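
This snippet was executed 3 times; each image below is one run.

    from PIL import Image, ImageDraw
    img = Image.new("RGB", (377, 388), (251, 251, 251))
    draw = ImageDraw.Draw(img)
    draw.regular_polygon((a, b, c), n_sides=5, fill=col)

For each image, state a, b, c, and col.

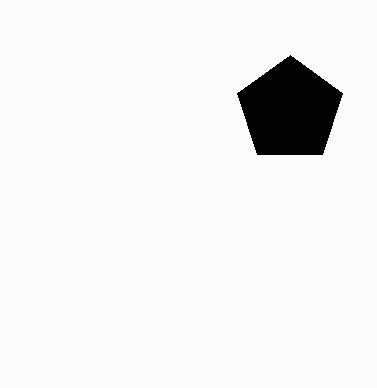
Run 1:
a = 290
b = 110
c = 55
col = 'black'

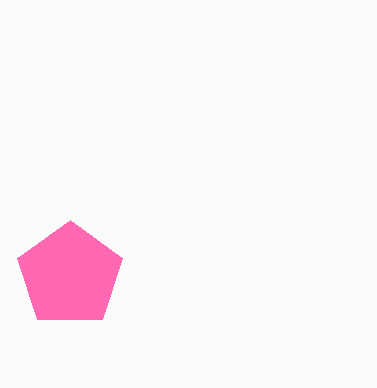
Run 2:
a = 70; b = 275; c = 55; col = 'hotpink'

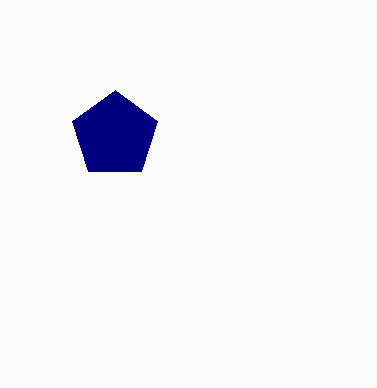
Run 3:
a = 115; b = 135; c = 45; col = 'navy'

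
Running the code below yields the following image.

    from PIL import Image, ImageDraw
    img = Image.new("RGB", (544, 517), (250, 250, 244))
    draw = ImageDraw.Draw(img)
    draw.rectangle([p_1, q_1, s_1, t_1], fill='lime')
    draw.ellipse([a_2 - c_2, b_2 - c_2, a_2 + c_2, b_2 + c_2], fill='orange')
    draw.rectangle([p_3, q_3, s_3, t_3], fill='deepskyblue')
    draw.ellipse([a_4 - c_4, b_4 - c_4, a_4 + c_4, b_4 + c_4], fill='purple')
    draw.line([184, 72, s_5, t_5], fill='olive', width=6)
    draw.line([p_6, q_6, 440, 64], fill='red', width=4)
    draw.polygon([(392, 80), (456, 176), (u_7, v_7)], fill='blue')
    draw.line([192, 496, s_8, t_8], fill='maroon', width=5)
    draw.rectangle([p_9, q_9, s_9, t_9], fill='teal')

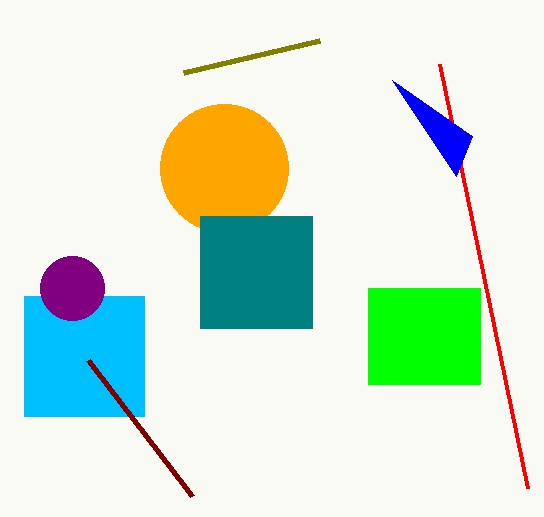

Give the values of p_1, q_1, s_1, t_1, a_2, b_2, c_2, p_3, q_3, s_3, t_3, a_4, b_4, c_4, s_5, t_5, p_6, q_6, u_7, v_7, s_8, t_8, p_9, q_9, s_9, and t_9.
p_1 = 368, q_1 = 288, s_1 = 480, t_1 = 384, a_2 = 224, b_2 = 168, c_2 = 64, p_3 = 24, q_3 = 296, s_3 = 144, t_3 = 416, a_4 = 72, b_4 = 288, c_4 = 32, s_5 = 320, t_5 = 40, p_6 = 528, q_6 = 488, u_7 = 472, v_7 = 136, s_8 = 88, t_8 = 360, p_9 = 200, q_9 = 216, s_9 = 312, t_9 = 328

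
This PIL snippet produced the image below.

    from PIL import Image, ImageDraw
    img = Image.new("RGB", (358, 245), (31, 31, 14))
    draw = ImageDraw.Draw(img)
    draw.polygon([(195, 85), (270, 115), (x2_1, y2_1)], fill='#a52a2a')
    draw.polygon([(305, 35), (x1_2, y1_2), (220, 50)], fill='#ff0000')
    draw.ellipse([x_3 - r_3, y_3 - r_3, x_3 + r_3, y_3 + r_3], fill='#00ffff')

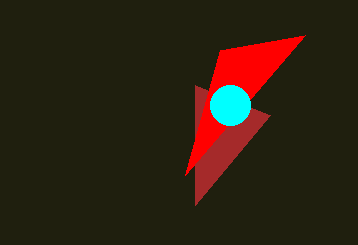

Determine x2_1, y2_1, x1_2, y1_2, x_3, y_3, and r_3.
x2_1 = 195; y2_1 = 205; x1_2 = 185; y1_2 = 175; x_3 = 230; y_3 = 105; r_3 = 20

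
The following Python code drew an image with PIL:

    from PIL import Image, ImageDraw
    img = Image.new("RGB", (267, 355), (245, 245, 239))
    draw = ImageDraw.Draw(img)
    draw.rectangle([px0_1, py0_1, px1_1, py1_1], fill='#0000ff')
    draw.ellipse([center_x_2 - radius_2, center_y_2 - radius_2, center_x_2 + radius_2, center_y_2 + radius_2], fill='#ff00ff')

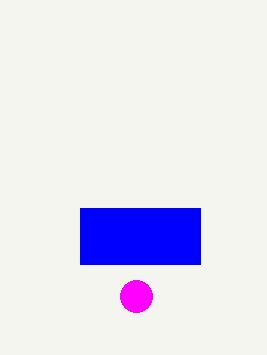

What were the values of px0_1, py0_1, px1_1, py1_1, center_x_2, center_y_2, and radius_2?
px0_1 = 80
py0_1 = 208
px1_1 = 200
py1_1 = 264
center_x_2 = 136
center_y_2 = 296
radius_2 = 16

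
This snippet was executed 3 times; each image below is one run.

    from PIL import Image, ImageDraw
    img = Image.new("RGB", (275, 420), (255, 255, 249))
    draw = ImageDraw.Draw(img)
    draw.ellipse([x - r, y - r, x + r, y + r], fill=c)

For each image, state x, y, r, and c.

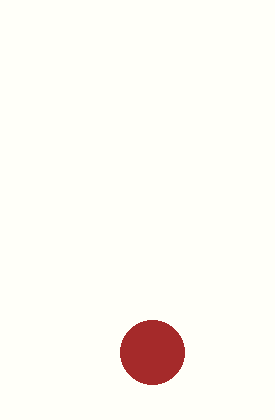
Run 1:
x = 152
y = 352
r = 32
c = 'brown'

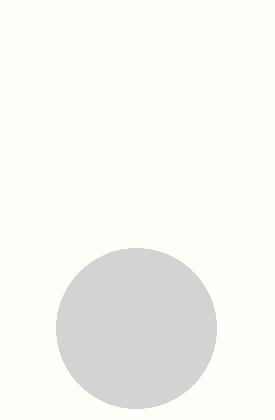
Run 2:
x = 136, y = 328, r = 80, c = 'lightgray'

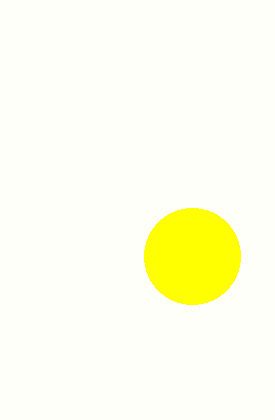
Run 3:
x = 192; y = 256; r = 48; c = 'yellow'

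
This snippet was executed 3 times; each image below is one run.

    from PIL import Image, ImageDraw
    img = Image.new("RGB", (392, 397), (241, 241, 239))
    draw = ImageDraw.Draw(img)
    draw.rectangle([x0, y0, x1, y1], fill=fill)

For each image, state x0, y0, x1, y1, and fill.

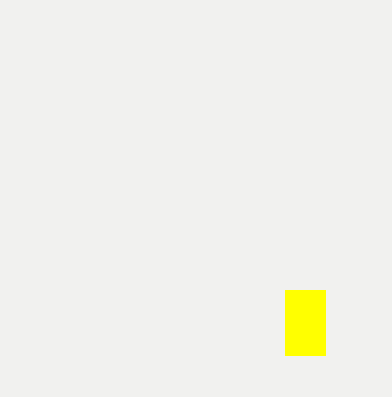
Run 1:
x0 = 285
y0 = 290
x1 = 325
y1 = 355
fill = 'yellow'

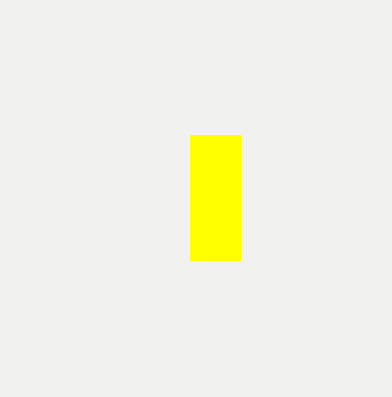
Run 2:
x0 = 190
y0 = 135
x1 = 240
y1 = 260
fill = 'yellow'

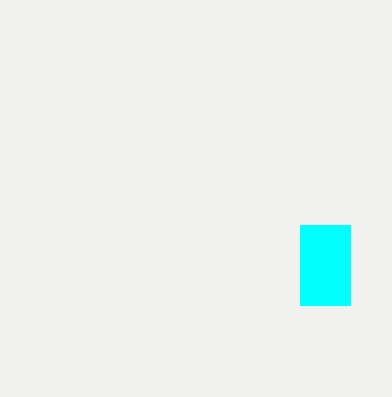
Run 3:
x0 = 300; y0 = 225; x1 = 350; y1 = 305; fill = 'cyan'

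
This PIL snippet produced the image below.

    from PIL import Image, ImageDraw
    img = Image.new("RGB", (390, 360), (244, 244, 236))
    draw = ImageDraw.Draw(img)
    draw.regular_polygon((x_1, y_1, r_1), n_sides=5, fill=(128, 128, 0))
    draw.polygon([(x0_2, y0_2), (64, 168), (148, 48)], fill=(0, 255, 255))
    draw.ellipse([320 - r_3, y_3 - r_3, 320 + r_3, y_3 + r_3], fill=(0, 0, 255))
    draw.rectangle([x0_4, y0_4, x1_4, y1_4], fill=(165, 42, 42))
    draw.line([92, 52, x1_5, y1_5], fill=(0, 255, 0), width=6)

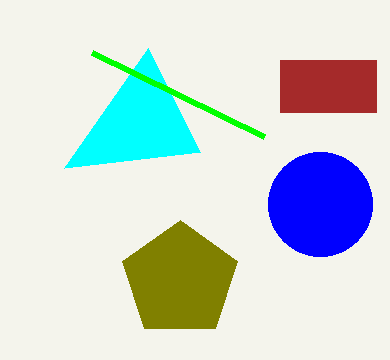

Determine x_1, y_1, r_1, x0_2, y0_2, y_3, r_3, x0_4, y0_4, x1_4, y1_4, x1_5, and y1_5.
x_1 = 180; y_1 = 280; r_1 = 60; x0_2 = 200; y0_2 = 152; y_3 = 204; r_3 = 52; x0_4 = 280; y0_4 = 60; x1_4 = 376; y1_4 = 112; x1_5 = 264; y1_5 = 136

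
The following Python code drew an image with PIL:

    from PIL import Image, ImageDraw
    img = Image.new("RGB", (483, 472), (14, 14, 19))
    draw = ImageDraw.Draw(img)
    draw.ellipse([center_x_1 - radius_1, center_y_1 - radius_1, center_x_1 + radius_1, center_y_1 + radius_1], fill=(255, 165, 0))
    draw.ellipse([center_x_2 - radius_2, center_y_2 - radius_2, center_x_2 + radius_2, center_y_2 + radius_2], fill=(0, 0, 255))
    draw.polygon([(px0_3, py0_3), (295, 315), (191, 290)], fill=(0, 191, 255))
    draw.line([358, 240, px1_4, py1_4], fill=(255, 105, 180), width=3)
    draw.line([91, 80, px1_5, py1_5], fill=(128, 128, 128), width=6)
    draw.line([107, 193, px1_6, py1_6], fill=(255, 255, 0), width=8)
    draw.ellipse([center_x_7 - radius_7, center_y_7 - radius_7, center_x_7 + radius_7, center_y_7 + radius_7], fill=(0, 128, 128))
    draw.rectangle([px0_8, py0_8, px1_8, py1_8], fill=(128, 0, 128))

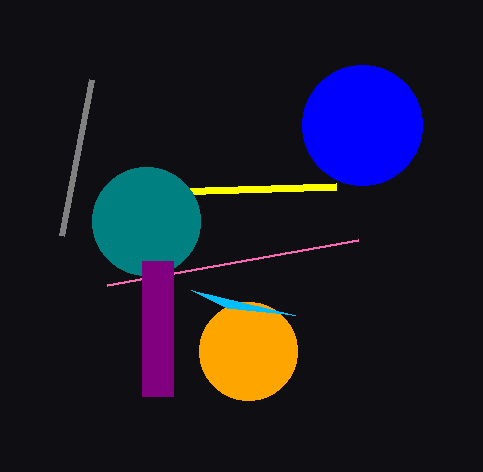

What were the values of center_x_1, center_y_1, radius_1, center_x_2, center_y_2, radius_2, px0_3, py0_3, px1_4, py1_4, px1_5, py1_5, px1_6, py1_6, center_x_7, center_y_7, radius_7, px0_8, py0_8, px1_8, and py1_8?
center_x_1 = 248
center_y_1 = 351
radius_1 = 49
center_x_2 = 362
center_y_2 = 125
radius_2 = 60
px0_3 = 227
py0_3 = 308
px1_4 = 107
py1_4 = 285
px1_5 = 61
py1_5 = 236
px1_6 = 336
py1_6 = 186
center_x_7 = 146
center_y_7 = 221
radius_7 = 54
px0_8 = 142
py0_8 = 261
px1_8 = 173
py1_8 = 396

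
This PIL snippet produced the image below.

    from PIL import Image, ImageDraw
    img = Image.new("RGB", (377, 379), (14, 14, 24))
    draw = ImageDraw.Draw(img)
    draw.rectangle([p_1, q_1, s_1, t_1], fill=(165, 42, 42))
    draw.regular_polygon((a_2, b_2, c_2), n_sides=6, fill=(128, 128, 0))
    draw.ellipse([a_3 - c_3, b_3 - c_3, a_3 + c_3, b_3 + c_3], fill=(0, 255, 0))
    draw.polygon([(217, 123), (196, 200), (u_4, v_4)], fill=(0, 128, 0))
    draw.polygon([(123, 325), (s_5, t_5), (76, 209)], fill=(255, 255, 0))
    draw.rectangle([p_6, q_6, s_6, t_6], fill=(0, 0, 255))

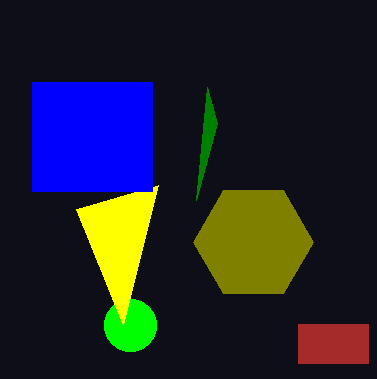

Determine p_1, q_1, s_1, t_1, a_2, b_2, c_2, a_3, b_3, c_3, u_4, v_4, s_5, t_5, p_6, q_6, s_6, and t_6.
p_1 = 298
q_1 = 324
s_1 = 368
t_1 = 363
a_2 = 253
b_2 = 242
c_2 = 60
a_3 = 130
b_3 = 325
c_3 = 26
u_4 = 207
v_4 = 87
s_5 = 158
t_5 = 185
p_6 = 32
q_6 = 82
s_6 = 152
t_6 = 191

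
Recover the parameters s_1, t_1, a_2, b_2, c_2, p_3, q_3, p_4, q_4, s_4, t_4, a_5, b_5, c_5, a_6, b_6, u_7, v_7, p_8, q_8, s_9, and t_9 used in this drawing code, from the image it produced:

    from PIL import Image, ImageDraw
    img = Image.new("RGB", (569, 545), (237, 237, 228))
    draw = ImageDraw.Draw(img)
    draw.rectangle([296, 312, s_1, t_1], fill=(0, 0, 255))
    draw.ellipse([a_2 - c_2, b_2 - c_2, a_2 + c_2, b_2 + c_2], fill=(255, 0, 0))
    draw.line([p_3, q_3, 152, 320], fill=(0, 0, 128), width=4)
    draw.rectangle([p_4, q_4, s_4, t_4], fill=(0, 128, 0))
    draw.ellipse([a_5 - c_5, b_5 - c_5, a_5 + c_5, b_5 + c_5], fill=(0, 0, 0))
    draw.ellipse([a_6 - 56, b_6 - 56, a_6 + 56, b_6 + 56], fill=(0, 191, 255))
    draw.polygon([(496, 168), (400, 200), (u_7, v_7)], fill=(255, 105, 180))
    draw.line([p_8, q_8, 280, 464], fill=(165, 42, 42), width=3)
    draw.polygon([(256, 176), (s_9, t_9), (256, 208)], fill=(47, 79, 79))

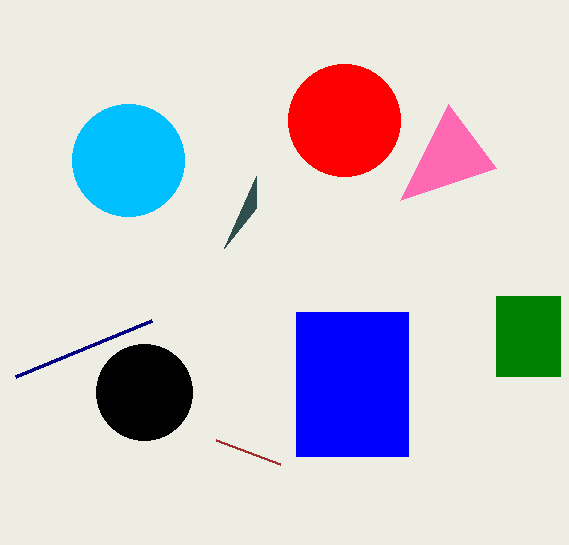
s_1 = 408
t_1 = 456
a_2 = 344
b_2 = 120
c_2 = 56
p_3 = 16
q_3 = 376
p_4 = 496
q_4 = 296
s_4 = 560
t_4 = 376
a_5 = 144
b_5 = 392
c_5 = 48
a_6 = 128
b_6 = 160
u_7 = 448
v_7 = 104
p_8 = 216
q_8 = 440
s_9 = 224
t_9 = 248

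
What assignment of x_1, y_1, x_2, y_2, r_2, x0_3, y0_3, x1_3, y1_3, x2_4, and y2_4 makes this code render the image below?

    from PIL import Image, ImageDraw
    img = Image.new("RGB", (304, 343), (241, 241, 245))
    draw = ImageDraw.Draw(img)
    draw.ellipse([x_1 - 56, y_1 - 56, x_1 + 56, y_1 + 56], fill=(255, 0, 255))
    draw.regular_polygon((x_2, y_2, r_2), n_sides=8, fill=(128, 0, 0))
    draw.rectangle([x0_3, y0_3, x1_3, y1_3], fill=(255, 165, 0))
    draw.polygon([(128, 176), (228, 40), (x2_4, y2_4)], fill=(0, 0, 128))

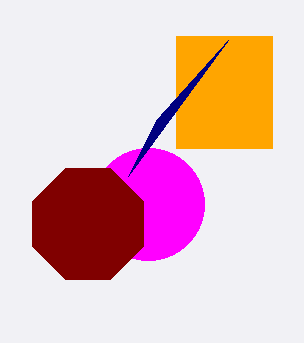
x_1 = 148; y_1 = 204; x_2 = 88; y_2 = 224; r_2 = 60; x0_3 = 176; y0_3 = 36; x1_3 = 272; y1_3 = 148; x2_4 = 156; y2_4 = 120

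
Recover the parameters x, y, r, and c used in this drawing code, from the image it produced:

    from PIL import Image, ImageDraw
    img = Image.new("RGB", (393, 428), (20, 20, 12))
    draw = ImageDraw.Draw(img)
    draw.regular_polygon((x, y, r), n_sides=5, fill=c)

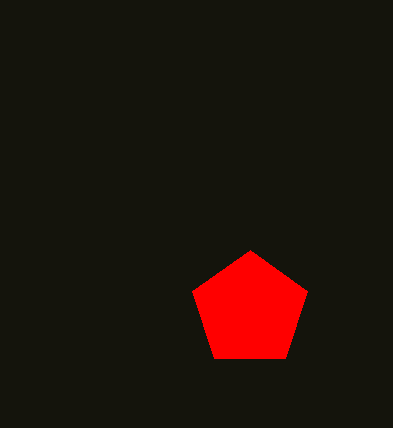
x = 250, y = 310, r = 60, c = 'red'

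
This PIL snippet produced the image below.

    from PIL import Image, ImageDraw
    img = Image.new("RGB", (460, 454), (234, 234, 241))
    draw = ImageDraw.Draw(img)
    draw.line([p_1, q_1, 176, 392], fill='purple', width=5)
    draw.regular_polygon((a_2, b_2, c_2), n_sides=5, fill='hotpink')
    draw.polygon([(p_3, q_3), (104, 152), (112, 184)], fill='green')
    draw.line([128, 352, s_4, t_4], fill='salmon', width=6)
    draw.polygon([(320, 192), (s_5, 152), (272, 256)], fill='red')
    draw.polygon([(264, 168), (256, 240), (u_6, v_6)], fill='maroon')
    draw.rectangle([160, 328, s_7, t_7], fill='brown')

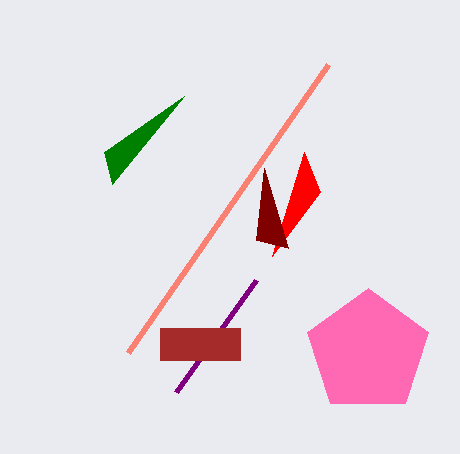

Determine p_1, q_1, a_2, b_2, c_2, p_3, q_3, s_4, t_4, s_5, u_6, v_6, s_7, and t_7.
p_1 = 256; q_1 = 280; a_2 = 368; b_2 = 352; c_2 = 64; p_3 = 184; q_3 = 96; s_4 = 328; t_4 = 64; s_5 = 304; u_6 = 288; v_6 = 248; s_7 = 240; t_7 = 360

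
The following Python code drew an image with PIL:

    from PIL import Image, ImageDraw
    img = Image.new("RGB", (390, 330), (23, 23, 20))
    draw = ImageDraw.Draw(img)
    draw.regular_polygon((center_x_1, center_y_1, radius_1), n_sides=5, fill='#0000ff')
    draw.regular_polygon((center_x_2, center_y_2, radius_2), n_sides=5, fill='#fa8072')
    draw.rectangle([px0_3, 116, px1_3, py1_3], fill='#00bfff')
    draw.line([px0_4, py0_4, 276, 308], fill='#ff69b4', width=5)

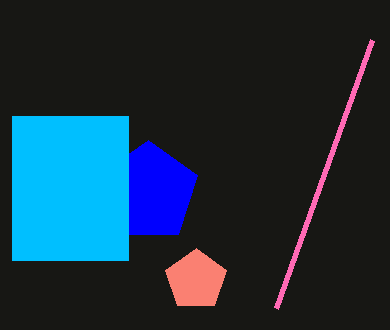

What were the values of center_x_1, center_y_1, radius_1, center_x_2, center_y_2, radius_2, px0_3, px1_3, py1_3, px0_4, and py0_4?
center_x_1 = 148, center_y_1 = 192, radius_1 = 52, center_x_2 = 196, center_y_2 = 280, radius_2 = 32, px0_3 = 12, px1_3 = 128, py1_3 = 260, px0_4 = 372, py0_4 = 40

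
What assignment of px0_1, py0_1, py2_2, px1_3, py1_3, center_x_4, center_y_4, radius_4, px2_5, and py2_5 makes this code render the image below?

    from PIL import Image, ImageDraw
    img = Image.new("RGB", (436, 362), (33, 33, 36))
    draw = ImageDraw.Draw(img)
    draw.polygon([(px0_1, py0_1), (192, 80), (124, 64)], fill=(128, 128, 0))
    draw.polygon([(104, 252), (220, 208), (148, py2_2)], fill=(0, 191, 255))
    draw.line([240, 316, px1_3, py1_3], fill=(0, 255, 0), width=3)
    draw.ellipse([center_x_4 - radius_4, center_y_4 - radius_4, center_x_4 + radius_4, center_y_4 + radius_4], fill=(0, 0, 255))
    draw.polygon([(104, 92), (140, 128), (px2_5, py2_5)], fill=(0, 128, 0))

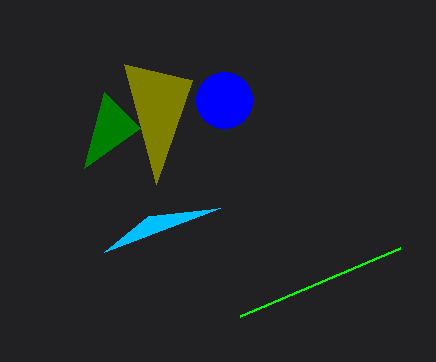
px0_1 = 156, py0_1 = 184, py2_2 = 216, px1_3 = 400, py1_3 = 248, center_x_4 = 224, center_y_4 = 100, radius_4 = 28, px2_5 = 84, py2_5 = 168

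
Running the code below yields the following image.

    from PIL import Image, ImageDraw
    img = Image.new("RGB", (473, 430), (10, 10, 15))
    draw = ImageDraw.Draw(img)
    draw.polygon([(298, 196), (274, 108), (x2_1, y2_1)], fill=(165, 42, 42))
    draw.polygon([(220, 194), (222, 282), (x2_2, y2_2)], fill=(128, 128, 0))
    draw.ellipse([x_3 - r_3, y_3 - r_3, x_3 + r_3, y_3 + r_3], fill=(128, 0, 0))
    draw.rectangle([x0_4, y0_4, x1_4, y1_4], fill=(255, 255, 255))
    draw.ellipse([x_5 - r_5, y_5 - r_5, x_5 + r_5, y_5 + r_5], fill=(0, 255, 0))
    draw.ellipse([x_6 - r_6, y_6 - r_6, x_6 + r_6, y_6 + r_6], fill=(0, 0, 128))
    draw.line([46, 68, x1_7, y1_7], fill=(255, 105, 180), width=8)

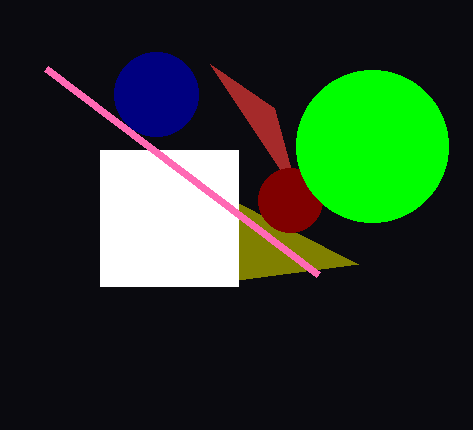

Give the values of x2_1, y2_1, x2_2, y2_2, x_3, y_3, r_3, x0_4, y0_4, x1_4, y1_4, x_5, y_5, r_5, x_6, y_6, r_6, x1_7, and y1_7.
x2_1 = 210, y2_1 = 64, x2_2 = 358, y2_2 = 264, x_3 = 290, y_3 = 200, r_3 = 32, x0_4 = 100, y0_4 = 150, x1_4 = 238, y1_4 = 286, x_5 = 372, y_5 = 146, r_5 = 76, x_6 = 156, y_6 = 94, r_6 = 42, x1_7 = 318, y1_7 = 274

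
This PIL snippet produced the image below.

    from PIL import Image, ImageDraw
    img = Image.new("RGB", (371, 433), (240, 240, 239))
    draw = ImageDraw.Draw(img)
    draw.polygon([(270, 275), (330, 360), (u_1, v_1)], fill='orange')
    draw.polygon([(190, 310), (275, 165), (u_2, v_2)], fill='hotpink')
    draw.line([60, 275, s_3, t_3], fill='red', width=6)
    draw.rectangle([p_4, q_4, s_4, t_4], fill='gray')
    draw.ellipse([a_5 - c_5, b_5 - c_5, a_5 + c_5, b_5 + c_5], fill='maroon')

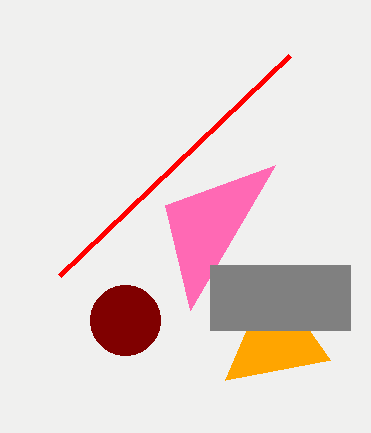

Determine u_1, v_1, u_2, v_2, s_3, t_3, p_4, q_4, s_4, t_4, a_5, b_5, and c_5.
u_1 = 225, v_1 = 380, u_2 = 165, v_2 = 205, s_3 = 290, t_3 = 55, p_4 = 210, q_4 = 265, s_4 = 350, t_4 = 330, a_5 = 125, b_5 = 320, c_5 = 35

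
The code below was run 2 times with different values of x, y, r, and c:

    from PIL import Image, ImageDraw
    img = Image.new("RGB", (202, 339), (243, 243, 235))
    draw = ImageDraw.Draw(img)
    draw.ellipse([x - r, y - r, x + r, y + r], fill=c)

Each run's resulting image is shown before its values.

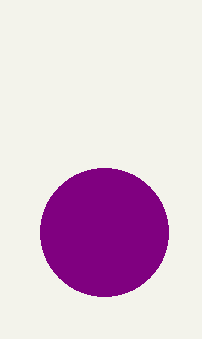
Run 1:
x = 104
y = 232
r = 64
c = 'purple'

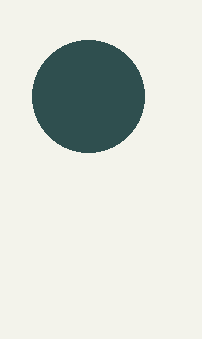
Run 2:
x = 88; y = 96; r = 56; c = 'darkslategray'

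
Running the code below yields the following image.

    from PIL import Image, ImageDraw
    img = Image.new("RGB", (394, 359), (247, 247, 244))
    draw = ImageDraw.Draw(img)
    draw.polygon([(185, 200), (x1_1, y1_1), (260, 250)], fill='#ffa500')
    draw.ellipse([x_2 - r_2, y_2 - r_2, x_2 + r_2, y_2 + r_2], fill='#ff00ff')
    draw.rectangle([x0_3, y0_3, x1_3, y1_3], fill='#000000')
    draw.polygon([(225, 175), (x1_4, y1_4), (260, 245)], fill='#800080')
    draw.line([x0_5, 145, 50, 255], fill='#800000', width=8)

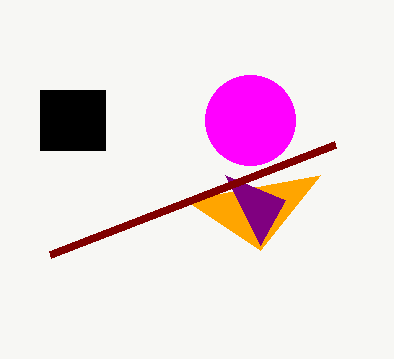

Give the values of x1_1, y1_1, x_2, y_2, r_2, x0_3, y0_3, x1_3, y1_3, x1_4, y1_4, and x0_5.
x1_1 = 320; y1_1 = 175; x_2 = 250; y_2 = 120; r_2 = 45; x0_3 = 40; y0_3 = 90; x1_3 = 105; y1_3 = 150; x1_4 = 285; y1_4 = 200; x0_5 = 335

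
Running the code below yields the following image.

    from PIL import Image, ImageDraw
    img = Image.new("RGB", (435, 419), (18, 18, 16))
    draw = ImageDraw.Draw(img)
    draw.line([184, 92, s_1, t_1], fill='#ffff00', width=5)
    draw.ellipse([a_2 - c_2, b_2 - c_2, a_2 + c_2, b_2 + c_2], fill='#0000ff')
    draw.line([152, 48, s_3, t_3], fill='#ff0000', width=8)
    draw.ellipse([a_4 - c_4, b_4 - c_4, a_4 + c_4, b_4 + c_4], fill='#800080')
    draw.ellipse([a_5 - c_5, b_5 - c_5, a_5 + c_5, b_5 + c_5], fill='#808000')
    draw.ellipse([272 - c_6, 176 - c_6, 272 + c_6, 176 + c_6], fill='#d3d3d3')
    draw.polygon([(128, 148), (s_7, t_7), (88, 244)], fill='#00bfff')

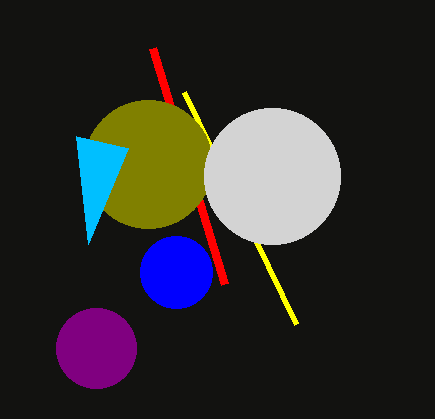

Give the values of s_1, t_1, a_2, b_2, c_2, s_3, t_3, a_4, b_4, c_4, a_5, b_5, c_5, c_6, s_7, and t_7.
s_1 = 296
t_1 = 324
a_2 = 176
b_2 = 272
c_2 = 36
s_3 = 224
t_3 = 284
a_4 = 96
b_4 = 348
c_4 = 40
a_5 = 148
b_5 = 164
c_5 = 64
c_6 = 68
s_7 = 76
t_7 = 136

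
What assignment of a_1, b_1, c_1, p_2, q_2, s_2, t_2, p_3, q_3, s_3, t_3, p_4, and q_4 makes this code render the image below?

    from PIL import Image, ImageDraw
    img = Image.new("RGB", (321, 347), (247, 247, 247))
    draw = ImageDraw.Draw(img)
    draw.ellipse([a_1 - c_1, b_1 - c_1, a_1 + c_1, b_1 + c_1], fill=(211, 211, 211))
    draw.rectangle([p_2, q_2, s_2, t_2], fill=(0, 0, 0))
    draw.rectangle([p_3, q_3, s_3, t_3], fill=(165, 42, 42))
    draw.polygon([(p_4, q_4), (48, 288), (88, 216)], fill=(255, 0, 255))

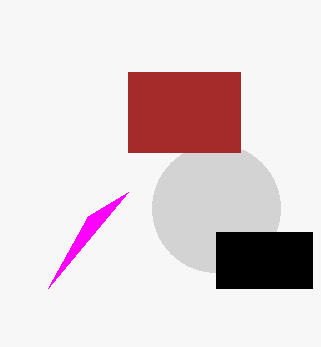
a_1 = 216; b_1 = 208; c_1 = 64; p_2 = 216; q_2 = 232; s_2 = 312; t_2 = 288; p_3 = 128; q_3 = 72; s_3 = 240; t_3 = 152; p_4 = 128; q_4 = 192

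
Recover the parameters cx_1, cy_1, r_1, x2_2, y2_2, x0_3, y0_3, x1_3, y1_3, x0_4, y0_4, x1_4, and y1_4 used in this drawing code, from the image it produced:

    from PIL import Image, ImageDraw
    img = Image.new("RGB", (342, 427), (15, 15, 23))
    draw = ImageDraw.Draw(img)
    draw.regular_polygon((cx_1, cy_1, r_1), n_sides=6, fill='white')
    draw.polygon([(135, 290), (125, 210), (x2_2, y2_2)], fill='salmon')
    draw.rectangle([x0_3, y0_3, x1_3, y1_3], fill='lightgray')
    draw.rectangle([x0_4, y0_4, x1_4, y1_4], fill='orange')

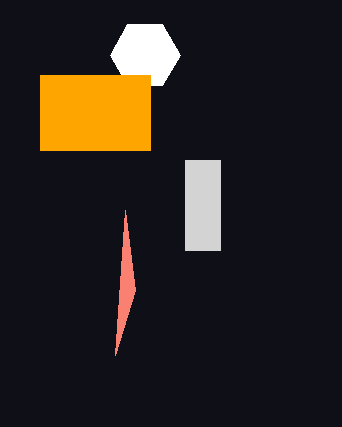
cx_1 = 145, cy_1 = 55, r_1 = 35, x2_2 = 115, y2_2 = 355, x0_3 = 185, y0_3 = 160, x1_3 = 220, y1_3 = 250, x0_4 = 40, y0_4 = 75, x1_4 = 150, y1_4 = 150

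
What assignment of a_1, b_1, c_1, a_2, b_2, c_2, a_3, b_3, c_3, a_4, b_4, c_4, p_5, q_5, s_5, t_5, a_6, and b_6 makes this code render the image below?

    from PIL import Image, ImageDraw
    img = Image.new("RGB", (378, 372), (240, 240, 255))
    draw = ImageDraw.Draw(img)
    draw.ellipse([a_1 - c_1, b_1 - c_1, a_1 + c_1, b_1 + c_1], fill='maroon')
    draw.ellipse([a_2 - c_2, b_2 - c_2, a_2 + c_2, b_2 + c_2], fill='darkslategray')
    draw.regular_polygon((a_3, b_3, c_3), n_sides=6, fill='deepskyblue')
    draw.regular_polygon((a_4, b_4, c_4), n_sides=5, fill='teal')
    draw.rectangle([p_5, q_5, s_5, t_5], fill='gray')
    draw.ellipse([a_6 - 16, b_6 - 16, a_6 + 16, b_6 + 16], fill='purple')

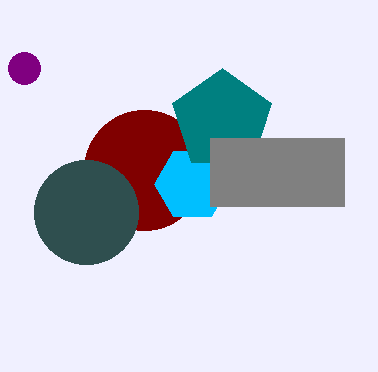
a_1 = 144; b_1 = 170; c_1 = 60; a_2 = 86; b_2 = 212; c_2 = 52; a_3 = 192; b_3 = 184; c_3 = 38; a_4 = 222; b_4 = 120; c_4 = 52; p_5 = 210; q_5 = 138; s_5 = 344; t_5 = 206; a_6 = 24; b_6 = 68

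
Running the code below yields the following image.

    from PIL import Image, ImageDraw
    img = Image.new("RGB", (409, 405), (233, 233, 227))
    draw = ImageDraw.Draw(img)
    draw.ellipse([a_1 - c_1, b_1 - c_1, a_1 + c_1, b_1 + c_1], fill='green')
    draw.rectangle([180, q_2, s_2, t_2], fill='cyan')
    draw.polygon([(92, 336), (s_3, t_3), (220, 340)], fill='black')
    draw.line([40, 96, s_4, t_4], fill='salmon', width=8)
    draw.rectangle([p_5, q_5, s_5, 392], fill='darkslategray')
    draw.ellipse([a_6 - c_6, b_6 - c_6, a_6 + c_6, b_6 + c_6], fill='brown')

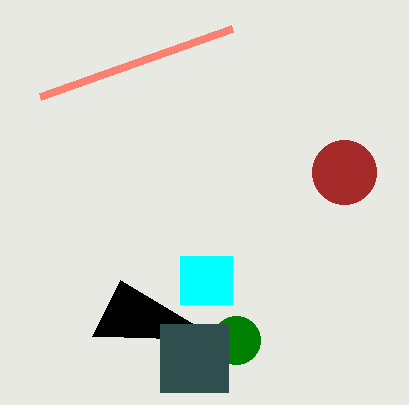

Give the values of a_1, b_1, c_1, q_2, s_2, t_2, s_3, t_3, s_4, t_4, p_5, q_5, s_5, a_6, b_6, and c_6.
a_1 = 236
b_1 = 340
c_1 = 24
q_2 = 256
s_2 = 232
t_2 = 304
s_3 = 120
t_3 = 280
s_4 = 232
t_4 = 28
p_5 = 160
q_5 = 324
s_5 = 228
a_6 = 344
b_6 = 172
c_6 = 32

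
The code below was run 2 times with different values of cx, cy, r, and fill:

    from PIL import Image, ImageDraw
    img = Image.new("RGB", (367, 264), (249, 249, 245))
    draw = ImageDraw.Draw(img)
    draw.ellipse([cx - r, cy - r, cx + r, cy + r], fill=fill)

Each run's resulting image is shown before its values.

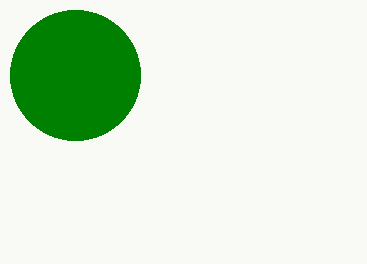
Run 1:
cx = 75; cy = 75; r = 65; fill = 'green'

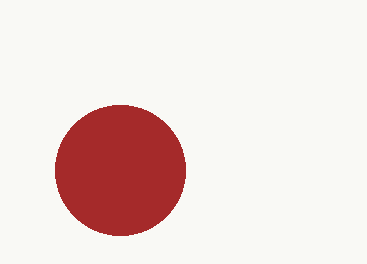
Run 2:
cx = 120
cy = 170
r = 65
fill = 'brown'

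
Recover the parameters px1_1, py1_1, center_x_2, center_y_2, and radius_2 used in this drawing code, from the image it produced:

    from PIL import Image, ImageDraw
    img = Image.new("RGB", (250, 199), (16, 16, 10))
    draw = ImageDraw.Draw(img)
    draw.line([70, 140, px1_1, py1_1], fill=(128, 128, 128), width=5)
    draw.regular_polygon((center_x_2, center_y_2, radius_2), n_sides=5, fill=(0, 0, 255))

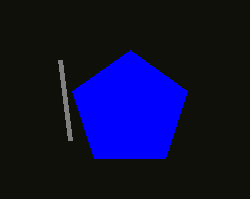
px1_1 = 60
py1_1 = 60
center_x_2 = 130
center_y_2 = 110
radius_2 = 60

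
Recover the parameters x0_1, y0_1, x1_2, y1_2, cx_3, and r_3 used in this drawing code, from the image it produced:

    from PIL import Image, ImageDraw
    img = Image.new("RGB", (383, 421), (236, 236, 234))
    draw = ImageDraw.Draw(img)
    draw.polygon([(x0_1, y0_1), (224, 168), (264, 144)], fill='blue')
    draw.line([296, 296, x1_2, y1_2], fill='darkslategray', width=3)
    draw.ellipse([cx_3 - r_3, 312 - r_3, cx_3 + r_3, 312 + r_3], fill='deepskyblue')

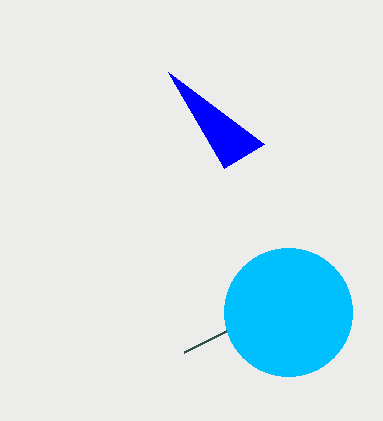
x0_1 = 168, y0_1 = 72, x1_2 = 184, y1_2 = 352, cx_3 = 288, r_3 = 64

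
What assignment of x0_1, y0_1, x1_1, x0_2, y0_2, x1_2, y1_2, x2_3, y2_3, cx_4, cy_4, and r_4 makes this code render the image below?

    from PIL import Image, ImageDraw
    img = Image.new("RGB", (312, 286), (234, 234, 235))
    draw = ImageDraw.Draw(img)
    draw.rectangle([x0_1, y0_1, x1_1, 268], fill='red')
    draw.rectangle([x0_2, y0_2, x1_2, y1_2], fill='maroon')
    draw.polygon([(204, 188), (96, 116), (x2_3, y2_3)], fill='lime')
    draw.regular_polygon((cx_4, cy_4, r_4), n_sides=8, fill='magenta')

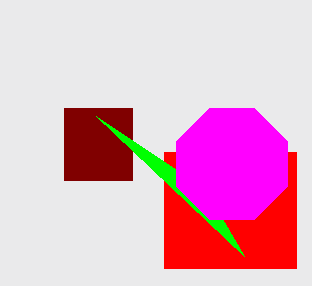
x0_1 = 164, y0_1 = 152, x1_1 = 296, x0_2 = 64, y0_2 = 108, x1_2 = 132, y1_2 = 180, x2_3 = 244, y2_3 = 256, cx_4 = 232, cy_4 = 164, r_4 = 60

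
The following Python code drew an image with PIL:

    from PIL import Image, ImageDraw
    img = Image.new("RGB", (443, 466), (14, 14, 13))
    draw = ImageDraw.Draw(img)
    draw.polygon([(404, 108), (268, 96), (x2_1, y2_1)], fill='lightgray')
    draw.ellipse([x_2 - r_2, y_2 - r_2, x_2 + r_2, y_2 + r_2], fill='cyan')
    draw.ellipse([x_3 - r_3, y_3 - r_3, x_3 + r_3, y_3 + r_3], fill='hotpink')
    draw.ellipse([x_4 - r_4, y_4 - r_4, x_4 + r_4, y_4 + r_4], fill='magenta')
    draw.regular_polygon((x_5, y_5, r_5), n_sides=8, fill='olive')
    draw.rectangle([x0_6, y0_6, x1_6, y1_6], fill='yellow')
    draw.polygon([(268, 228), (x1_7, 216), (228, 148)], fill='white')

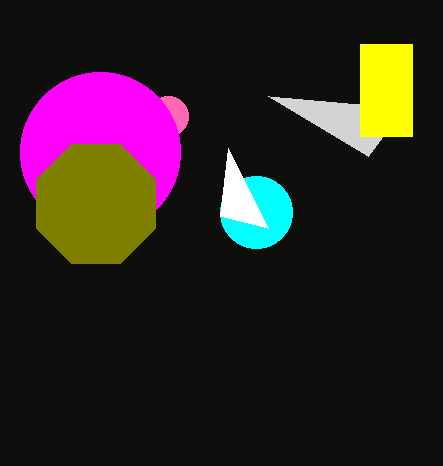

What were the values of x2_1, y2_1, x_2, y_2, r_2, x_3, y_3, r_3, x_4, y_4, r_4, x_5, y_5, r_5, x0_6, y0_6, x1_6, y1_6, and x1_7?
x2_1 = 368
y2_1 = 156
x_2 = 256
y_2 = 212
r_2 = 36
x_3 = 168
y_3 = 116
r_3 = 20
x_4 = 100
y_4 = 152
r_4 = 80
x_5 = 96
y_5 = 204
r_5 = 64
x0_6 = 360
y0_6 = 44
x1_6 = 412
y1_6 = 136
x1_7 = 220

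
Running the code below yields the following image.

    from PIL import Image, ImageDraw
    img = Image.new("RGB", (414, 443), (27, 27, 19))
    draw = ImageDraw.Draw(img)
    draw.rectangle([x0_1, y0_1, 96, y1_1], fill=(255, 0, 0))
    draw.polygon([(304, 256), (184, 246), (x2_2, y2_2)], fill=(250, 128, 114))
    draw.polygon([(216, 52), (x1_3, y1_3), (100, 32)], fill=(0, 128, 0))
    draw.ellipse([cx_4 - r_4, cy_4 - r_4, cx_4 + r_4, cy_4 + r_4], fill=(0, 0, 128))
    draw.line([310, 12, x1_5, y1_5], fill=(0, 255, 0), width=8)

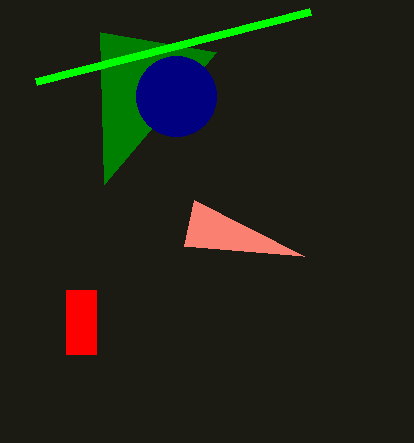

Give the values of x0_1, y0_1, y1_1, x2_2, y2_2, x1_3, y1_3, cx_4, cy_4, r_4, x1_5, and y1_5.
x0_1 = 66
y0_1 = 290
y1_1 = 354
x2_2 = 194
y2_2 = 200
x1_3 = 104
y1_3 = 184
cx_4 = 176
cy_4 = 96
r_4 = 40
x1_5 = 36
y1_5 = 82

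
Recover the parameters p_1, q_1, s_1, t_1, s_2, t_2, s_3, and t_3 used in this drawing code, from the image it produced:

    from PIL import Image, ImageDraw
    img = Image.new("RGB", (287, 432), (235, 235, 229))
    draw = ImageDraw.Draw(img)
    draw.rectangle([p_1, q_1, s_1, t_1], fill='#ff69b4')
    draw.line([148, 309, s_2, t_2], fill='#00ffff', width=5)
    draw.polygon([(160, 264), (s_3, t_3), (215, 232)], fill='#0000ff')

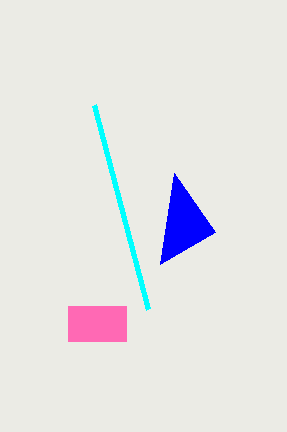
p_1 = 68
q_1 = 306
s_1 = 126
t_1 = 341
s_2 = 94
t_2 = 105
s_3 = 174
t_3 = 173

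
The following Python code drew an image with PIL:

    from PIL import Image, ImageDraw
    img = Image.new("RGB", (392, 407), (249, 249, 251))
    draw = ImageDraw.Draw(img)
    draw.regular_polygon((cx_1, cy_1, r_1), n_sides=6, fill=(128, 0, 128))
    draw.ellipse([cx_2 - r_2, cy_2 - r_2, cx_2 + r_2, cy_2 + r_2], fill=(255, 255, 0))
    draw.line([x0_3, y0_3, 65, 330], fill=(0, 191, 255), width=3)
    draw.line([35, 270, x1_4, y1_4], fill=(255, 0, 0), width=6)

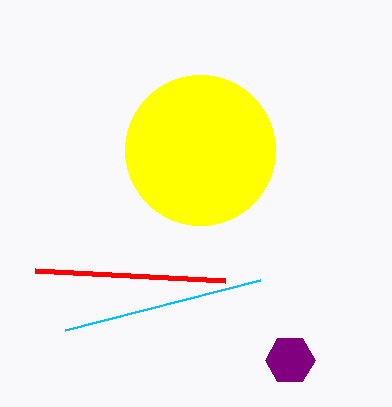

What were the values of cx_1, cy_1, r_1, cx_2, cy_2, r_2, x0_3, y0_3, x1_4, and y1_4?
cx_1 = 290
cy_1 = 360
r_1 = 25
cx_2 = 200
cy_2 = 150
r_2 = 75
x0_3 = 260
y0_3 = 280
x1_4 = 225
y1_4 = 280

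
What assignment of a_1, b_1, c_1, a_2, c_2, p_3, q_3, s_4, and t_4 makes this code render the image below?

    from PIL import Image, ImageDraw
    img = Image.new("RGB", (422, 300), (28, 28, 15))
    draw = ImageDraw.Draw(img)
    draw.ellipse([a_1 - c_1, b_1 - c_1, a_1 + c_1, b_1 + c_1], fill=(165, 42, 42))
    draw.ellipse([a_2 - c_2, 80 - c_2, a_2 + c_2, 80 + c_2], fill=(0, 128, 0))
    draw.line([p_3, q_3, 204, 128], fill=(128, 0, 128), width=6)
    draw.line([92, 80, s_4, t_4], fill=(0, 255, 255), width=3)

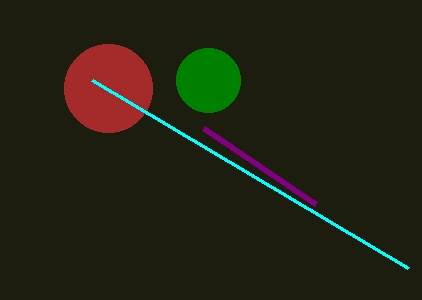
a_1 = 108
b_1 = 88
c_1 = 44
a_2 = 208
c_2 = 32
p_3 = 316
q_3 = 204
s_4 = 408
t_4 = 268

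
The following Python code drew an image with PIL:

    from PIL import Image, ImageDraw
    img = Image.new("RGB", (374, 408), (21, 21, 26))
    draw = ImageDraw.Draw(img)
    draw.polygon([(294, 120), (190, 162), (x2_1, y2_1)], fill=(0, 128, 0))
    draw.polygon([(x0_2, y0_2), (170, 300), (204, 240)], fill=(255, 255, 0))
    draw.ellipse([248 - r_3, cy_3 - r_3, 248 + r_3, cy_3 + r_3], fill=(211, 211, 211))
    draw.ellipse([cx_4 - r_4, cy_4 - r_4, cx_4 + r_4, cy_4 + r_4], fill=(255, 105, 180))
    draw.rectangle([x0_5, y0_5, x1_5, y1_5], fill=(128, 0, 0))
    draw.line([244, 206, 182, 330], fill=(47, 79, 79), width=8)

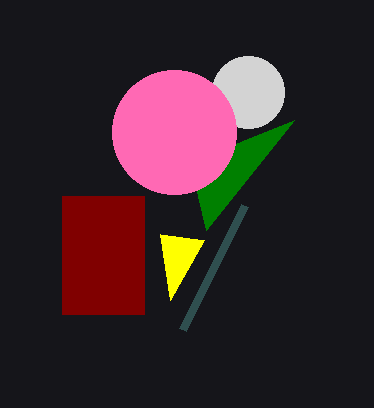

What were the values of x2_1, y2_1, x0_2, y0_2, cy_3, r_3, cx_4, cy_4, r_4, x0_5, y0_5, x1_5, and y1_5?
x2_1 = 206, y2_1 = 230, x0_2 = 160, y0_2 = 234, cy_3 = 92, r_3 = 36, cx_4 = 174, cy_4 = 132, r_4 = 62, x0_5 = 62, y0_5 = 196, x1_5 = 144, y1_5 = 314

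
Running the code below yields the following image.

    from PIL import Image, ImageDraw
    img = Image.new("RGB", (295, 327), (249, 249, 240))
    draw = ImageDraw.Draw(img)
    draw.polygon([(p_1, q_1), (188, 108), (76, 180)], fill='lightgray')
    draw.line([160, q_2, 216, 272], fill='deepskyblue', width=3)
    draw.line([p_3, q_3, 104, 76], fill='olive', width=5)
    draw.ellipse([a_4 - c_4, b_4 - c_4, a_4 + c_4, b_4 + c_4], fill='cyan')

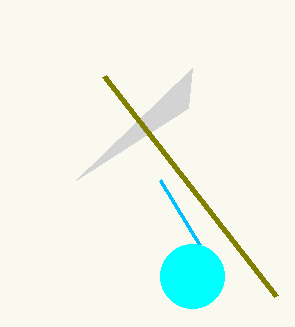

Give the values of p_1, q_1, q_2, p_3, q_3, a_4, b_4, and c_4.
p_1 = 192, q_1 = 68, q_2 = 180, p_3 = 276, q_3 = 296, a_4 = 192, b_4 = 276, c_4 = 32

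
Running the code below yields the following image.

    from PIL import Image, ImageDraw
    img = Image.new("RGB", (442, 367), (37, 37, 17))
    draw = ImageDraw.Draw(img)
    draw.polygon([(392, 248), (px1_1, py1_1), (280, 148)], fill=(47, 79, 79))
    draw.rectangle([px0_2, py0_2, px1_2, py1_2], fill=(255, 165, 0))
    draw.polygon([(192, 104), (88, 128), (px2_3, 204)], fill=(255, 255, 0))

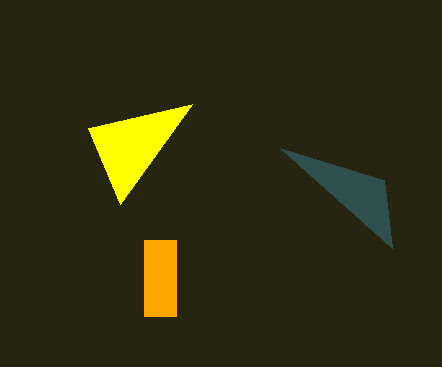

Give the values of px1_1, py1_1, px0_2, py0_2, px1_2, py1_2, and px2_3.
px1_1 = 384
py1_1 = 180
px0_2 = 144
py0_2 = 240
px1_2 = 176
py1_2 = 316
px2_3 = 120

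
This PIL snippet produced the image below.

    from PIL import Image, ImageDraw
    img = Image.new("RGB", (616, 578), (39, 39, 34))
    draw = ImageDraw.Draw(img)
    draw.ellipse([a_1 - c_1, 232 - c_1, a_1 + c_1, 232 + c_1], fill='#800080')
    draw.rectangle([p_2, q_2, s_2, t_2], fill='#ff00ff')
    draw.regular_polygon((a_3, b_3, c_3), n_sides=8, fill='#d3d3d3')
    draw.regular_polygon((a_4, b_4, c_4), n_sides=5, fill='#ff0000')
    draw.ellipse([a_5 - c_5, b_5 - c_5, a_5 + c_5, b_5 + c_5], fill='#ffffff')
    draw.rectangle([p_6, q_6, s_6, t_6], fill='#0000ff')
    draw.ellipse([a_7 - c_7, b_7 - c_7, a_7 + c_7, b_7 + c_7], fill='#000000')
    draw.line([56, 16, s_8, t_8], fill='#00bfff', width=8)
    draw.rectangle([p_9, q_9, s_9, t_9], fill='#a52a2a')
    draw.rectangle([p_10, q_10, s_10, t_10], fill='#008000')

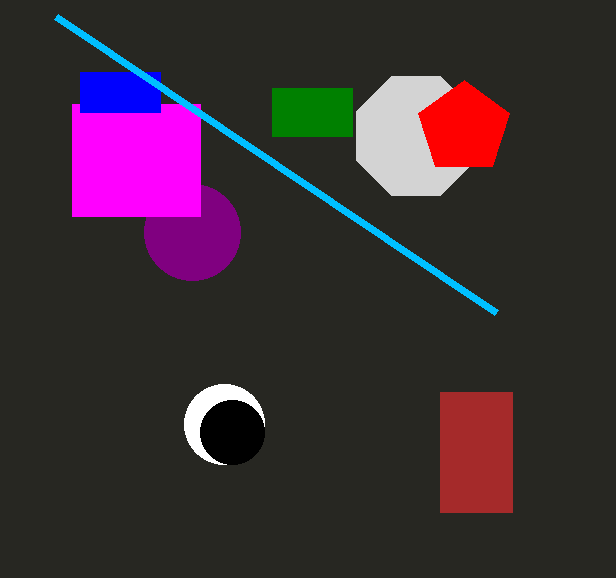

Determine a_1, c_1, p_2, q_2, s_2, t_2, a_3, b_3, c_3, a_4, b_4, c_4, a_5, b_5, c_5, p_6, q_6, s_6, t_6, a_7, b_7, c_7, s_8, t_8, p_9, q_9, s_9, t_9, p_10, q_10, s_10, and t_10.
a_1 = 192; c_1 = 48; p_2 = 72; q_2 = 104; s_2 = 200; t_2 = 216; a_3 = 416; b_3 = 136; c_3 = 64; a_4 = 464; b_4 = 128; c_4 = 48; a_5 = 224; b_5 = 424; c_5 = 40; p_6 = 80; q_6 = 72; s_6 = 160; t_6 = 112; a_7 = 232; b_7 = 432; c_7 = 32; s_8 = 496; t_8 = 312; p_9 = 440; q_9 = 392; s_9 = 512; t_9 = 512; p_10 = 272; q_10 = 88; s_10 = 352; t_10 = 136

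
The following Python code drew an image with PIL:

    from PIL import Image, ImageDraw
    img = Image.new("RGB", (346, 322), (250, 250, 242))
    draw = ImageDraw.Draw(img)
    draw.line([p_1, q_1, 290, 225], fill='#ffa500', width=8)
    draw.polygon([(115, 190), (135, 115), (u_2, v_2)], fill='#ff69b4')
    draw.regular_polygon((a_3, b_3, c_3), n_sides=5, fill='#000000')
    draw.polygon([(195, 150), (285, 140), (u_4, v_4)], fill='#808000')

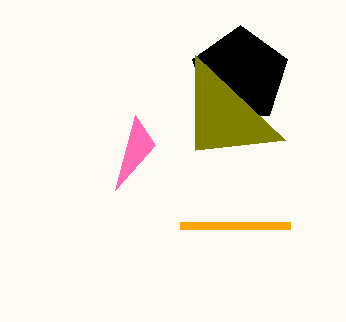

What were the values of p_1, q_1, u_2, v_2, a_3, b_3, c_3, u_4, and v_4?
p_1 = 180
q_1 = 225
u_2 = 155
v_2 = 145
a_3 = 240
b_3 = 75
c_3 = 50
u_4 = 195
v_4 = 55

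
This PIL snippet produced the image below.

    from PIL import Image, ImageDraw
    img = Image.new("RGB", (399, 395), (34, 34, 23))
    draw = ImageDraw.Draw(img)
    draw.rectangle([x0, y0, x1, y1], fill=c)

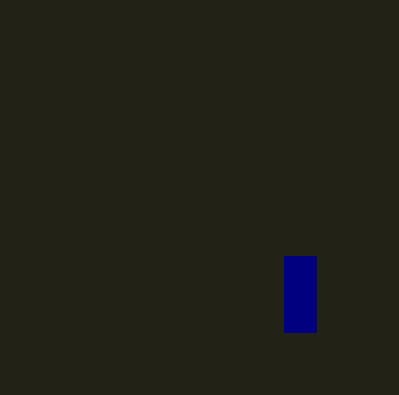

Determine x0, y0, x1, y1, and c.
x0 = 284; y0 = 256; x1 = 316; y1 = 332; c = 'navy'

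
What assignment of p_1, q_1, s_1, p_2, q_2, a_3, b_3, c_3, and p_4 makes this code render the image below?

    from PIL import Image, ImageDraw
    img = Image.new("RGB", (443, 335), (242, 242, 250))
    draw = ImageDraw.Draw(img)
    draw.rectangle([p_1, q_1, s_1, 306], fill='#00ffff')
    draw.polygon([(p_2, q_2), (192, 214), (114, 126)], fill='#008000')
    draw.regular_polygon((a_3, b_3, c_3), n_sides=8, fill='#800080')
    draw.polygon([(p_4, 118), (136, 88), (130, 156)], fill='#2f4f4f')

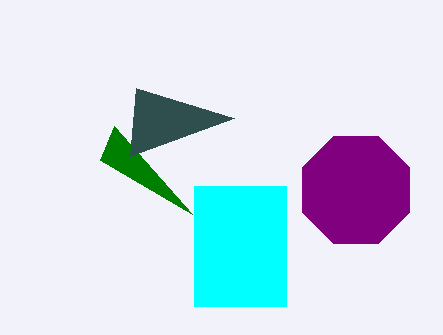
p_1 = 194
q_1 = 186
s_1 = 286
p_2 = 100
q_2 = 160
a_3 = 356
b_3 = 190
c_3 = 58
p_4 = 234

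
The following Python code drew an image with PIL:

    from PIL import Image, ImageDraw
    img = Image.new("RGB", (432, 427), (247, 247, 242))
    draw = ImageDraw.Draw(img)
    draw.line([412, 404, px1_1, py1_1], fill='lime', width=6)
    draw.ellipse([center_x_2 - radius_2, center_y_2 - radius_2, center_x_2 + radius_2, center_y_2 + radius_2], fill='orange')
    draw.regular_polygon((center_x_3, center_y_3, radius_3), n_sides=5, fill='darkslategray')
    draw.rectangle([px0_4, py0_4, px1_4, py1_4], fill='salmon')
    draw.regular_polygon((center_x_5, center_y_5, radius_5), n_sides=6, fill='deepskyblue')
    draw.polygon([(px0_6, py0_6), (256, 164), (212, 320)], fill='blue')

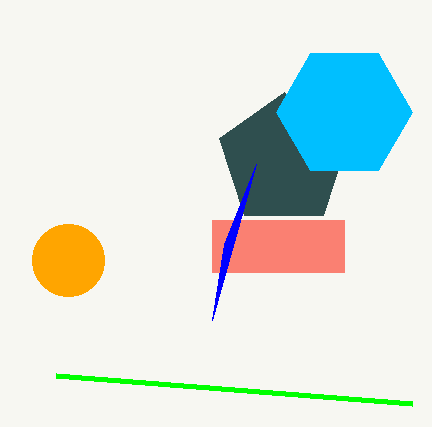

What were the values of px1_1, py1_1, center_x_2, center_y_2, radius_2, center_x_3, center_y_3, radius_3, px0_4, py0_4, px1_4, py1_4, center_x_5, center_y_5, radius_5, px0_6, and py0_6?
px1_1 = 56; py1_1 = 376; center_x_2 = 68; center_y_2 = 260; radius_2 = 36; center_x_3 = 284; center_y_3 = 160; radius_3 = 68; px0_4 = 212; py0_4 = 220; px1_4 = 344; py1_4 = 272; center_x_5 = 344; center_y_5 = 112; radius_5 = 68; px0_6 = 224; py0_6 = 244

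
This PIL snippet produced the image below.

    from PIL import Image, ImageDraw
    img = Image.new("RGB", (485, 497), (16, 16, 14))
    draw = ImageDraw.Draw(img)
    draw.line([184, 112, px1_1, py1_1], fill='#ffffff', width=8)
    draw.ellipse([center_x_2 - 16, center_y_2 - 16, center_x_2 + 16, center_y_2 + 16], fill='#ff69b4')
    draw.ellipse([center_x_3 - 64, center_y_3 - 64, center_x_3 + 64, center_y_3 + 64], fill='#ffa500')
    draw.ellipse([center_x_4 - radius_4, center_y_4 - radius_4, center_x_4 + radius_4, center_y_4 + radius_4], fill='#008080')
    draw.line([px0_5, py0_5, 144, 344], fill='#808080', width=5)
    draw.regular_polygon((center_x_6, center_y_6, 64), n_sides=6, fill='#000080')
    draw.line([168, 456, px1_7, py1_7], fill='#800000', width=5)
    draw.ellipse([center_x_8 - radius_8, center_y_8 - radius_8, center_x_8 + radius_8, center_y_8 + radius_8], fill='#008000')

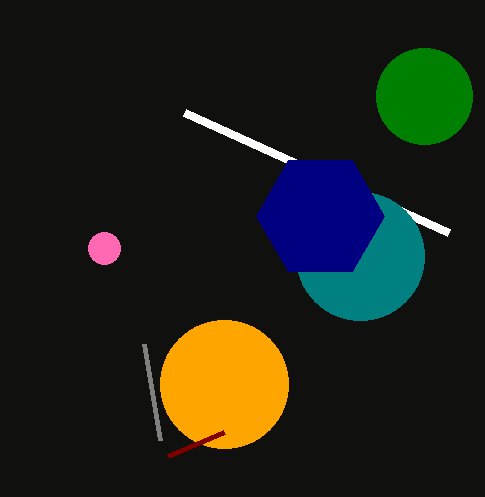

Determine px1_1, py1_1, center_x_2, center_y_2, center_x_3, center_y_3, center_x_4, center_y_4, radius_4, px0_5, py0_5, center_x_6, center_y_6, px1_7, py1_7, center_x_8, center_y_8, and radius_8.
px1_1 = 448
py1_1 = 232
center_x_2 = 104
center_y_2 = 248
center_x_3 = 224
center_y_3 = 384
center_x_4 = 360
center_y_4 = 256
radius_4 = 64
px0_5 = 160
py0_5 = 440
center_x_6 = 320
center_y_6 = 216
px1_7 = 224
py1_7 = 432
center_x_8 = 424
center_y_8 = 96
radius_8 = 48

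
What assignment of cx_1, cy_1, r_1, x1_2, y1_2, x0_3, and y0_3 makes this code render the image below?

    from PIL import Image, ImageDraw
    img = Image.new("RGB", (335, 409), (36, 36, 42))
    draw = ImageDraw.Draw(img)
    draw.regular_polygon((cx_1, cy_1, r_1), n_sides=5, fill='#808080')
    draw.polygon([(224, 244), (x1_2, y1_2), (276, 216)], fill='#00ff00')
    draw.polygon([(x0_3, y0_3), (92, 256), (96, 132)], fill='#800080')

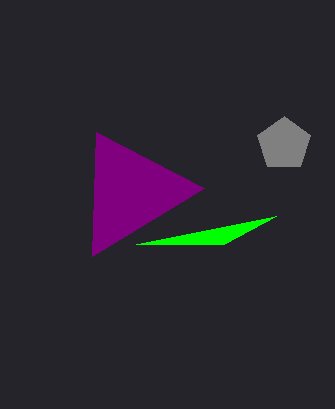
cx_1 = 284, cy_1 = 144, r_1 = 28, x1_2 = 136, y1_2 = 244, x0_3 = 204, y0_3 = 188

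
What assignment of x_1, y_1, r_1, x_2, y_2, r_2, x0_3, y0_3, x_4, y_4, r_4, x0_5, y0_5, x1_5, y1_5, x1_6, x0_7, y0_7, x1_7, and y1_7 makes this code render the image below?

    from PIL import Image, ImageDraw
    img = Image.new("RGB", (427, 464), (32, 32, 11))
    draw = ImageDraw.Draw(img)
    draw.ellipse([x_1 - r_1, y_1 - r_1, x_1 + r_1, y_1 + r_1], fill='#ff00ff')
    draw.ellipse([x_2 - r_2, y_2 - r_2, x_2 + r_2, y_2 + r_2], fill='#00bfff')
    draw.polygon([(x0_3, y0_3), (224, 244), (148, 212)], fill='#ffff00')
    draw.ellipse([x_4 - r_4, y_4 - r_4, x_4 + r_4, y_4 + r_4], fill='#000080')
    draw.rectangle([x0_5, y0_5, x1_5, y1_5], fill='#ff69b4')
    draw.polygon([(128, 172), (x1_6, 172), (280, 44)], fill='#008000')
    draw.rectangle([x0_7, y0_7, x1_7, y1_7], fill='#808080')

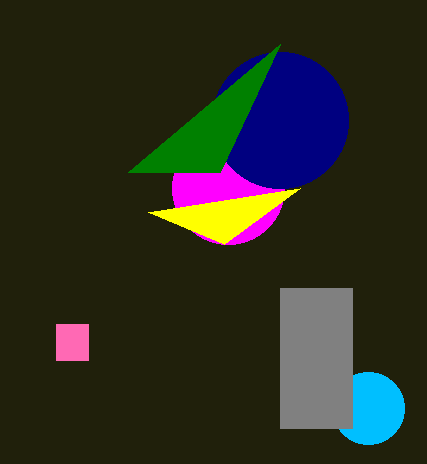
x_1 = 228; y_1 = 188; r_1 = 56; x_2 = 368; y_2 = 408; r_2 = 36; x0_3 = 300; y0_3 = 188; x_4 = 280; y_4 = 120; r_4 = 68; x0_5 = 56; y0_5 = 324; x1_5 = 88; y1_5 = 360; x1_6 = 220; x0_7 = 280; y0_7 = 288; x1_7 = 352; y1_7 = 428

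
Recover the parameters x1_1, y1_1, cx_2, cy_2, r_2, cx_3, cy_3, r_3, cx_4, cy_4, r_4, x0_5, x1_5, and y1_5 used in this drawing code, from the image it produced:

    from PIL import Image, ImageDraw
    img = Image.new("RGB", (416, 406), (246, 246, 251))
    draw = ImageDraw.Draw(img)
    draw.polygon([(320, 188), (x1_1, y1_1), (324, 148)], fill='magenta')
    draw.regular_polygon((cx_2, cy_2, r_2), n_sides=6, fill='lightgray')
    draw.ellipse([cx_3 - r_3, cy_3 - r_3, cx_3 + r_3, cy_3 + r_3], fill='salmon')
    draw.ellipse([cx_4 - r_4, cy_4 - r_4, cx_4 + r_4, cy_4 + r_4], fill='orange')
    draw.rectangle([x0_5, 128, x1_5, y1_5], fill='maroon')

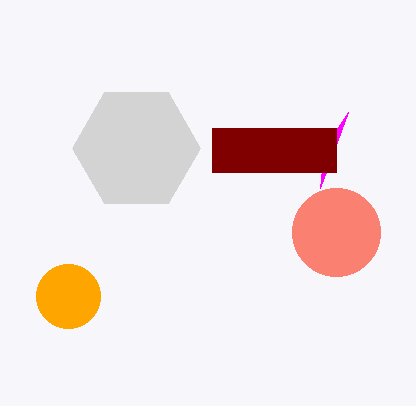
x1_1 = 348; y1_1 = 112; cx_2 = 136; cy_2 = 148; r_2 = 64; cx_3 = 336; cy_3 = 232; r_3 = 44; cx_4 = 68; cy_4 = 296; r_4 = 32; x0_5 = 212; x1_5 = 336; y1_5 = 172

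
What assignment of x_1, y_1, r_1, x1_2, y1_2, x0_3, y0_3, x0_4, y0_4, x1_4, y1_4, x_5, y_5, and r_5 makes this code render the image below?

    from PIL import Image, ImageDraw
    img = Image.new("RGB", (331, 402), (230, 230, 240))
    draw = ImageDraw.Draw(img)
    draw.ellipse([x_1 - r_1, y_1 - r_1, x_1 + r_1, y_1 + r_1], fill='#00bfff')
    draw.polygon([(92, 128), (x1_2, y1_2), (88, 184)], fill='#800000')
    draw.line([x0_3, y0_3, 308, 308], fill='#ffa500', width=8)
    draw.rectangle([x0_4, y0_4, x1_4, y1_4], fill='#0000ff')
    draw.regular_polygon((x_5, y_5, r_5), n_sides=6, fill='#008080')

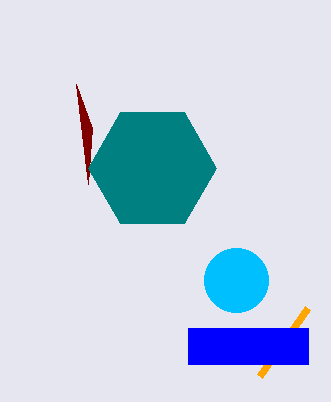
x_1 = 236
y_1 = 280
r_1 = 32
x1_2 = 76
y1_2 = 84
x0_3 = 260
y0_3 = 376
x0_4 = 188
y0_4 = 328
x1_4 = 308
y1_4 = 364
x_5 = 152
y_5 = 168
r_5 = 64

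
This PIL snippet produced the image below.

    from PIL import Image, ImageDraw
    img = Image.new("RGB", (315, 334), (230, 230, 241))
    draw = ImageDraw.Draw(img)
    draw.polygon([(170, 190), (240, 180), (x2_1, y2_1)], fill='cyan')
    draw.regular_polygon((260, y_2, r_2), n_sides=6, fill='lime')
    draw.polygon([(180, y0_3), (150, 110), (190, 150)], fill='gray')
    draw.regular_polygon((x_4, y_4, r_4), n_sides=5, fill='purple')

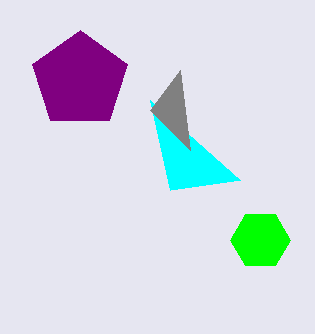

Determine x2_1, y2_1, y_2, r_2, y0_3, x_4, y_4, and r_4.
x2_1 = 150, y2_1 = 100, y_2 = 240, r_2 = 30, y0_3 = 70, x_4 = 80, y_4 = 80, r_4 = 50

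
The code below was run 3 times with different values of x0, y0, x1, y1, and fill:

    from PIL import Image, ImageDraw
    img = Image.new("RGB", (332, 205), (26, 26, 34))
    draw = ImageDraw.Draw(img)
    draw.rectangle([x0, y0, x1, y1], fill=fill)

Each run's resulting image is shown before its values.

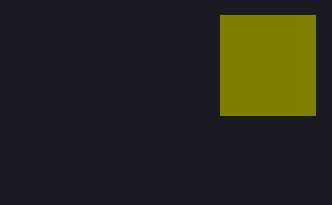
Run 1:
x0 = 220
y0 = 15
x1 = 315
y1 = 115
fill = 'olive'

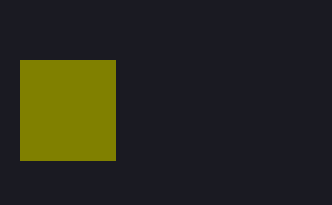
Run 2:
x0 = 20; y0 = 60; x1 = 115; y1 = 160; fill = 'olive'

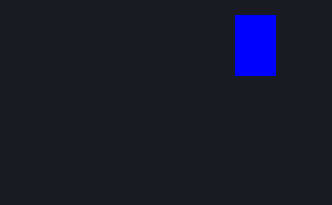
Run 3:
x0 = 235, y0 = 15, x1 = 275, y1 = 75, fill = 'blue'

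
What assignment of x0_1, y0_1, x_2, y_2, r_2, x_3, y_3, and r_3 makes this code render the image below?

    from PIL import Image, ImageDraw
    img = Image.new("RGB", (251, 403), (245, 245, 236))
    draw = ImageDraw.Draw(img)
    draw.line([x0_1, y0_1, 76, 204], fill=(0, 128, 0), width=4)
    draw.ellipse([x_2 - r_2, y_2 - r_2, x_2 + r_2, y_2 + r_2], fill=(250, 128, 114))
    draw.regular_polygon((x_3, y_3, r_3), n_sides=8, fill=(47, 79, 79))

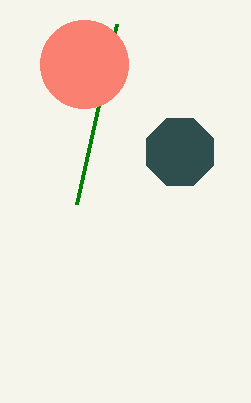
x0_1 = 116
y0_1 = 24
x_2 = 84
y_2 = 64
r_2 = 44
x_3 = 180
y_3 = 152
r_3 = 36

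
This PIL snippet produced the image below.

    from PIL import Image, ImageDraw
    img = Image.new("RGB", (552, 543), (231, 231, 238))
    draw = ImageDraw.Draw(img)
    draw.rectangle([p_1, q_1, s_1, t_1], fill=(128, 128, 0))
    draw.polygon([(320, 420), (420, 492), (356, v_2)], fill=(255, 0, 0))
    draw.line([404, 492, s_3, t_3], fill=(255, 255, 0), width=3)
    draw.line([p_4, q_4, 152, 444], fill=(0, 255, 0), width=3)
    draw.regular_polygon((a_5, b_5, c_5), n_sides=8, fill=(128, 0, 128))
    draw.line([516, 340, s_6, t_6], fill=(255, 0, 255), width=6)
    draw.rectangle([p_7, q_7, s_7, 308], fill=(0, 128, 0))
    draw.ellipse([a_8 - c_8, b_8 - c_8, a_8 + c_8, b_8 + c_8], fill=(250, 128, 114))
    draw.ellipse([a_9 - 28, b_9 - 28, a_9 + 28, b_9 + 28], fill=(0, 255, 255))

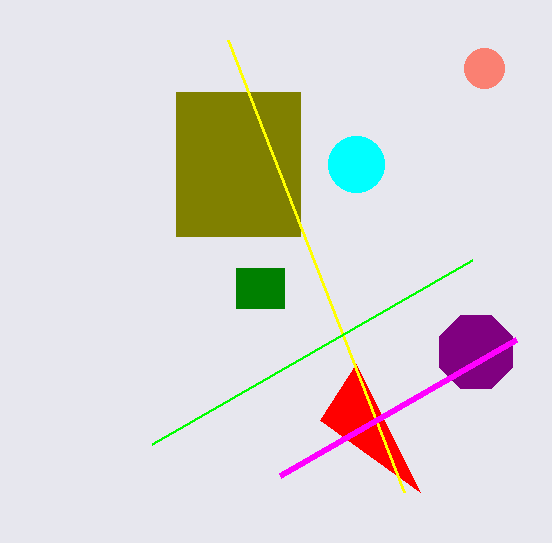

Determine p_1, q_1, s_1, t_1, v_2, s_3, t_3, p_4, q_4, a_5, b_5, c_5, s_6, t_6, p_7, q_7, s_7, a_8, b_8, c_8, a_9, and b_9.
p_1 = 176, q_1 = 92, s_1 = 300, t_1 = 236, v_2 = 364, s_3 = 228, t_3 = 40, p_4 = 472, q_4 = 260, a_5 = 476, b_5 = 352, c_5 = 40, s_6 = 280, t_6 = 476, p_7 = 236, q_7 = 268, s_7 = 284, a_8 = 484, b_8 = 68, c_8 = 20, a_9 = 356, b_9 = 164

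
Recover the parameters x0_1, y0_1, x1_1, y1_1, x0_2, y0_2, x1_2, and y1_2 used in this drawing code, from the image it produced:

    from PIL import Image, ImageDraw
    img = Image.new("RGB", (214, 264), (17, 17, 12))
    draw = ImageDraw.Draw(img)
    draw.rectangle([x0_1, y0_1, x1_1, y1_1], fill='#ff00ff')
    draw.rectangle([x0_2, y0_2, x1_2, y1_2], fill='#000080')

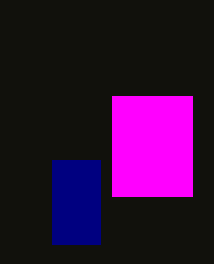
x0_1 = 112; y0_1 = 96; x1_1 = 192; y1_1 = 196; x0_2 = 52; y0_2 = 160; x1_2 = 100; y1_2 = 244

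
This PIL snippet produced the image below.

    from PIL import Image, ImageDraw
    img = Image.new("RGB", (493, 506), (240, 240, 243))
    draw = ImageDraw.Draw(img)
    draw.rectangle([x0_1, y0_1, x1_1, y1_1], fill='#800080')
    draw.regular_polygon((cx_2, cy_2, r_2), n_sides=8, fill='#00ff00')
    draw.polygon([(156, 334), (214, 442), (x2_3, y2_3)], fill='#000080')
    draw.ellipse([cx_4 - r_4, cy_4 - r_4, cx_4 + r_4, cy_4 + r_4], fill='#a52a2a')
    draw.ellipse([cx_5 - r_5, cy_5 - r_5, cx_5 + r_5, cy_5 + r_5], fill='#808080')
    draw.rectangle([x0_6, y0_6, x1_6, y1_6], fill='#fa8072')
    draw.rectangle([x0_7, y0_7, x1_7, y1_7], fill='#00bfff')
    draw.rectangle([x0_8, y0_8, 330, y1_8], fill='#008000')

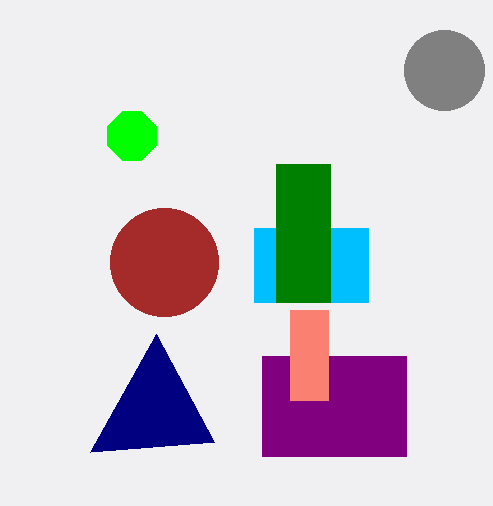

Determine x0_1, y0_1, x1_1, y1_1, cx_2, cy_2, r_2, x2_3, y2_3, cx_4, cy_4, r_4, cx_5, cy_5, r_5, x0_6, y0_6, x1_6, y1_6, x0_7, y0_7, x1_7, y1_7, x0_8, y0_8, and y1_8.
x0_1 = 262, y0_1 = 356, x1_1 = 406, y1_1 = 456, cx_2 = 132, cy_2 = 136, r_2 = 26, x2_3 = 90, y2_3 = 452, cx_4 = 164, cy_4 = 262, r_4 = 54, cx_5 = 444, cy_5 = 70, r_5 = 40, x0_6 = 290, y0_6 = 310, x1_6 = 328, y1_6 = 400, x0_7 = 254, y0_7 = 228, x1_7 = 368, y1_7 = 302, x0_8 = 276, y0_8 = 164, y1_8 = 302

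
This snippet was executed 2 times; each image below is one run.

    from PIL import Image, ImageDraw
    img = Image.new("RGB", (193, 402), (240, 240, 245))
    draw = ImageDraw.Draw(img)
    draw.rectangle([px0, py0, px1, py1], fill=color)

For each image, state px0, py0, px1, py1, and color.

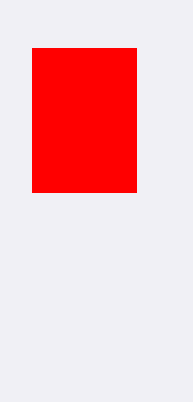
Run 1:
px0 = 32
py0 = 48
px1 = 136
py1 = 192
color = 'red'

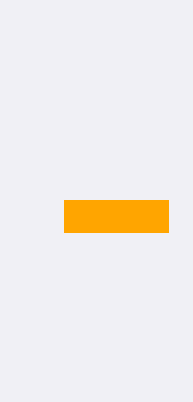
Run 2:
px0 = 64, py0 = 200, px1 = 168, py1 = 232, color = 'orange'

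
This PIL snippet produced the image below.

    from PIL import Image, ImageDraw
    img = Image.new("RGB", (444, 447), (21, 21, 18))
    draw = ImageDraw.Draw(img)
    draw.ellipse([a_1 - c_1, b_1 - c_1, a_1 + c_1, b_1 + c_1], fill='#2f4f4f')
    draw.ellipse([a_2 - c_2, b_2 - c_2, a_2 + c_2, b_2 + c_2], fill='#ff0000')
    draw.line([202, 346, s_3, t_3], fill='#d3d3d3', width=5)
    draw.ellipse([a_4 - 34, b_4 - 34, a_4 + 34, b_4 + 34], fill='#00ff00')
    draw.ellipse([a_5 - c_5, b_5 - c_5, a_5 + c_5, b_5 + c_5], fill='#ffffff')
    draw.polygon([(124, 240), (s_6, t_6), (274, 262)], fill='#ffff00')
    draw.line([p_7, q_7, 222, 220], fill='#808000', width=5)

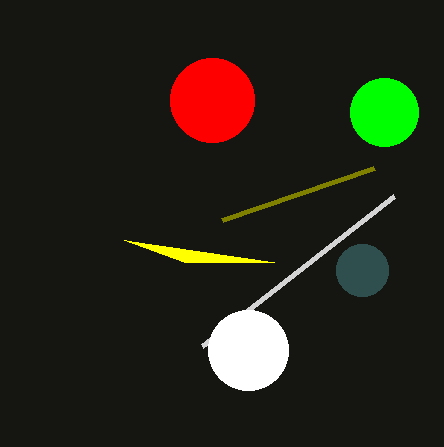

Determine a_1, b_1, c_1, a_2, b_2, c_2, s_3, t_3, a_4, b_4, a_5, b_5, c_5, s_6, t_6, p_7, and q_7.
a_1 = 362, b_1 = 270, c_1 = 26, a_2 = 212, b_2 = 100, c_2 = 42, s_3 = 394, t_3 = 196, a_4 = 384, b_4 = 112, a_5 = 248, b_5 = 350, c_5 = 40, s_6 = 184, t_6 = 262, p_7 = 374, q_7 = 168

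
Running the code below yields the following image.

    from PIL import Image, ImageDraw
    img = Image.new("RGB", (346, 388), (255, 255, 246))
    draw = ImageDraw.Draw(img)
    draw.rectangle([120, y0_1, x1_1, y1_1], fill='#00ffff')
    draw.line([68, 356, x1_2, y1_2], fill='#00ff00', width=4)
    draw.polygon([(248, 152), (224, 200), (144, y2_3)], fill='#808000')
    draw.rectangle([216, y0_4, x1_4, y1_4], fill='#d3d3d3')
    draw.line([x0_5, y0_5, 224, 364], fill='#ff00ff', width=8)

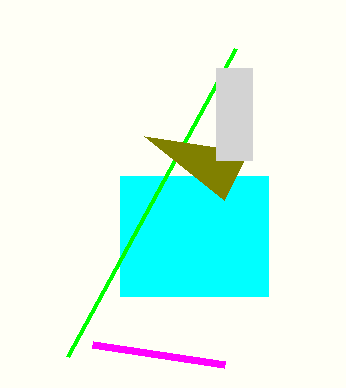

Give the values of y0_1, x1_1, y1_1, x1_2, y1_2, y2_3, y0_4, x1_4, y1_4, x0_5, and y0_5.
y0_1 = 176, x1_1 = 268, y1_1 = 296, x1_2 = 236, y1_2 = 48, y2_3 = 136, y0_4 = 68, x1_4 = 252, y1_4 = 160, x0_5 = 92, y0_5 = 344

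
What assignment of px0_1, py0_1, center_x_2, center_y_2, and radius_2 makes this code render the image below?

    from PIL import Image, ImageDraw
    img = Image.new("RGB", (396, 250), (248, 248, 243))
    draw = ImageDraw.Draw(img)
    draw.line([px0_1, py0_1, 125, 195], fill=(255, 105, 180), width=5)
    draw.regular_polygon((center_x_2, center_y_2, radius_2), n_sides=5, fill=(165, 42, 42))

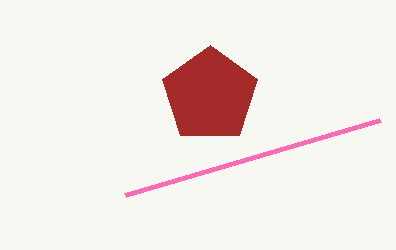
px0_1 = 380; py0_1 = 120; center_x_2 = 210; center_y_2 = 95; radius_2 = 50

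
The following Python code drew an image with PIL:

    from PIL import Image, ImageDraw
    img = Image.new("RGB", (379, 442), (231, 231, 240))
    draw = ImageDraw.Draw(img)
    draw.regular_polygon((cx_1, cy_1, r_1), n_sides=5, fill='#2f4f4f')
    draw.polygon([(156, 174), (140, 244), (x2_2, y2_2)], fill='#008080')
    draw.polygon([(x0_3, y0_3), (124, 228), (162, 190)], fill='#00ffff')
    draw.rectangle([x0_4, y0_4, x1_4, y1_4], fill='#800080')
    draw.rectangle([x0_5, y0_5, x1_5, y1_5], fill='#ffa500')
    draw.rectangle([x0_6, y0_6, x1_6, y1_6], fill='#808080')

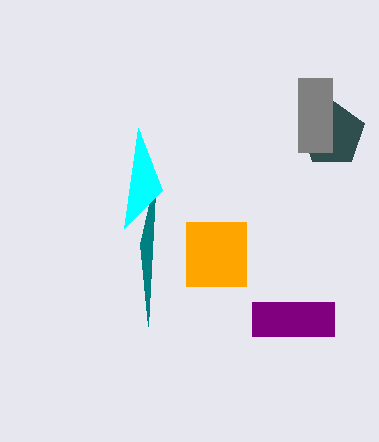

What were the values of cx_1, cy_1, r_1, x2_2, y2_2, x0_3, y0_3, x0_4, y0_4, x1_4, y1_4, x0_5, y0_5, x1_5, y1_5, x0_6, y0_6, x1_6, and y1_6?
cx_1 = 332
cy_1 = 134
r_1 = 34
x2_2 = 148
y2_2 = 326
x0_3 = 138
y0_3 = 128
x0_4 = 252
y0_4 = 302
x1_4 = 334
y1_4 = 336
x0_5 = 186
y0_5 = 222
x1_5 = 246
y1_5 = 286
x0_6 = 298
y0_6 = 78
x1_6 = 332
y1_6 = 152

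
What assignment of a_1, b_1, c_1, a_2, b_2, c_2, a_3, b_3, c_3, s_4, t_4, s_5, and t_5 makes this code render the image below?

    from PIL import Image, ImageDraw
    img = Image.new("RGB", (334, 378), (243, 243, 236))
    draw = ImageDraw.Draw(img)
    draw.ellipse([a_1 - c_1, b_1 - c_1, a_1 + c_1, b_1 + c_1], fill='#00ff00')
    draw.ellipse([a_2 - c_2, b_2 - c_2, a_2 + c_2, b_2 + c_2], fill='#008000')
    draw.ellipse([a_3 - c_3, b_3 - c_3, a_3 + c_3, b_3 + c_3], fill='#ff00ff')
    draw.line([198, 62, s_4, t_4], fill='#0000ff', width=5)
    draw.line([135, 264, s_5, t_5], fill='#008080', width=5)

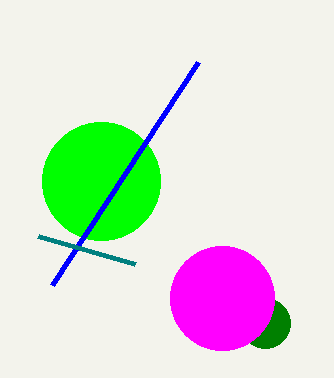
a_1 = 101; b_1 = 181; c_1 = 59; a_2 = 265; b_2 = 323; c_2 = 25; a_3 = 222; b_3 = 298; c_3 = 52; s_4 = 52; t_4 = 285; s_5 = 38; t_5 = 236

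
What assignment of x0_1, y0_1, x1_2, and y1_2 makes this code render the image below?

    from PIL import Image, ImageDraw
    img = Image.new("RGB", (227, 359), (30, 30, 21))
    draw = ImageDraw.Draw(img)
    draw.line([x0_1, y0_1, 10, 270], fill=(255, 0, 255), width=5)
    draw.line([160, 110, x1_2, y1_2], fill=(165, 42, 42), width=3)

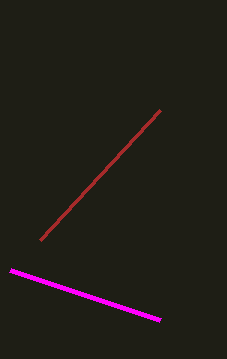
x0_1 = 160, y0_1 = 320, x1_2 = 40, y1_2 = 240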